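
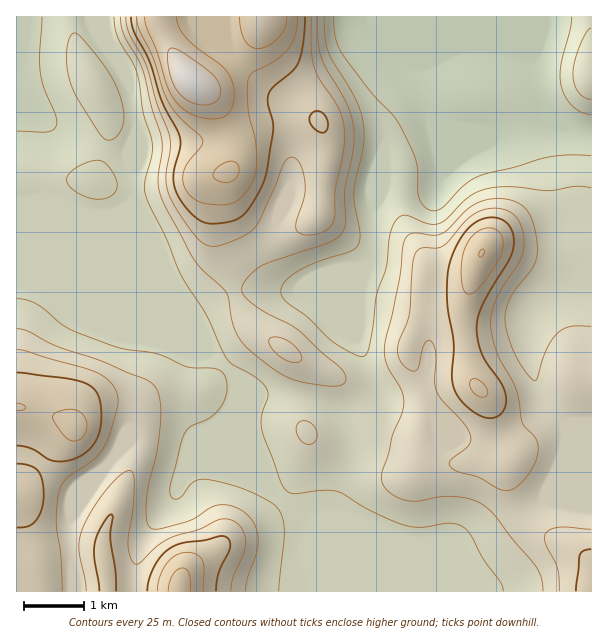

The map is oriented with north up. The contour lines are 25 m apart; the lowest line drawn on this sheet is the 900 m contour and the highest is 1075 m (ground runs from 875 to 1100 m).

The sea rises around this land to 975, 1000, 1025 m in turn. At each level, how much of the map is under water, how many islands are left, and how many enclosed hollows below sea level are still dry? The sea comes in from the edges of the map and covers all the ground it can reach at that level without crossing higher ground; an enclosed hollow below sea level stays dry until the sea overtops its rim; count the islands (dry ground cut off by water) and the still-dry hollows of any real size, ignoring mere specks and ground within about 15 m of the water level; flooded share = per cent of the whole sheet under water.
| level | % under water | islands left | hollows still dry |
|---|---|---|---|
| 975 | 74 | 1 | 0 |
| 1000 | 87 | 1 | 0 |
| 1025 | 94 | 1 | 0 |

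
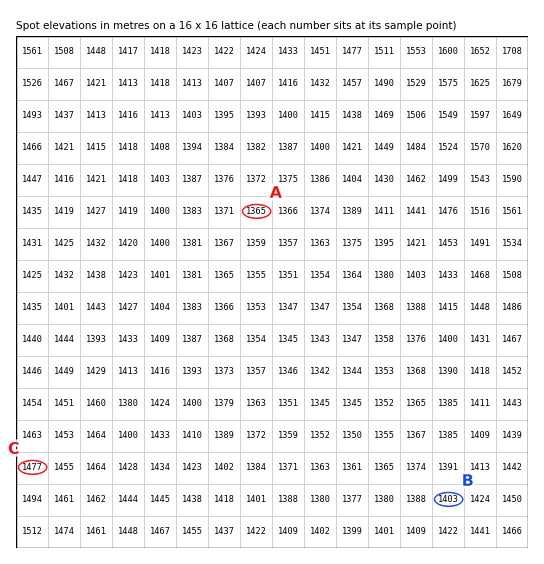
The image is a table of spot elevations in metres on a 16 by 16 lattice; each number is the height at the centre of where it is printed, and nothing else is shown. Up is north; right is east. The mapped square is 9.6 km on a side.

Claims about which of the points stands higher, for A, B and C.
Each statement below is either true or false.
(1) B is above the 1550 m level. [false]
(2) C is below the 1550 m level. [true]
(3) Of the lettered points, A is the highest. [false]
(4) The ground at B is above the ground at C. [false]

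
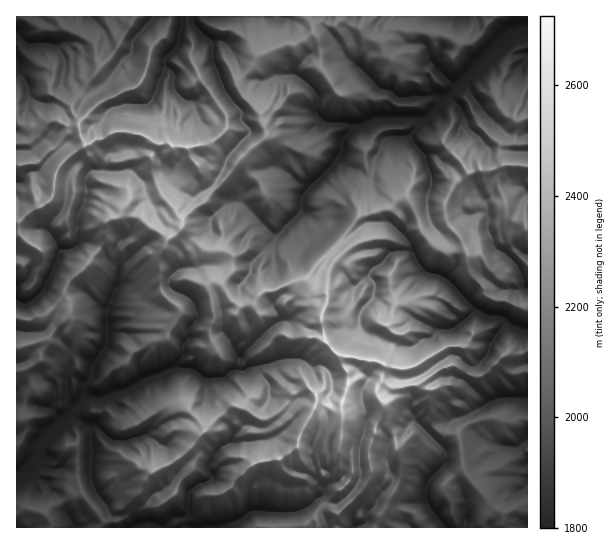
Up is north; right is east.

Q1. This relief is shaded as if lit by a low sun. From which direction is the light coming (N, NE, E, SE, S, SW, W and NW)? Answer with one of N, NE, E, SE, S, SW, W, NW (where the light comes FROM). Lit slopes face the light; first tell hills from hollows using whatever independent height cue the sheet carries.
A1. N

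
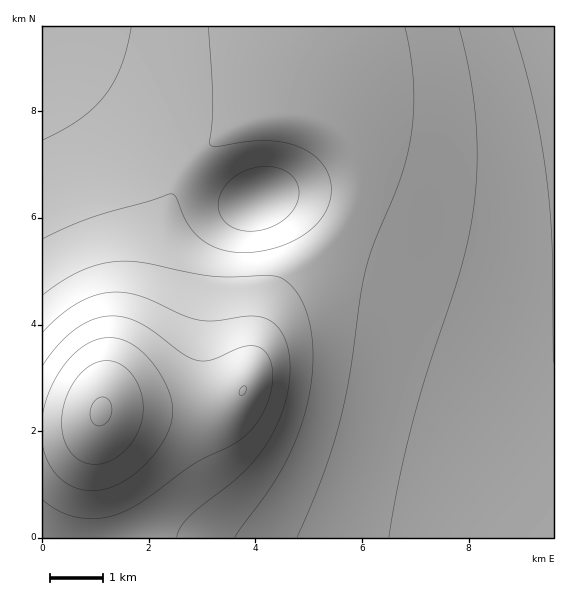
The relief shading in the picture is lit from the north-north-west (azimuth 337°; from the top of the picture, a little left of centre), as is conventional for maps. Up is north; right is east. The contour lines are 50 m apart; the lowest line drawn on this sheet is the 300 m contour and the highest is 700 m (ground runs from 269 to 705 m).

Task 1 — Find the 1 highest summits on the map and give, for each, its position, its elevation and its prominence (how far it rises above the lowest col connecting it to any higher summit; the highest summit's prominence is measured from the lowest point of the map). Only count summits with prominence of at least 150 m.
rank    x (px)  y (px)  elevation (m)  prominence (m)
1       101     411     705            436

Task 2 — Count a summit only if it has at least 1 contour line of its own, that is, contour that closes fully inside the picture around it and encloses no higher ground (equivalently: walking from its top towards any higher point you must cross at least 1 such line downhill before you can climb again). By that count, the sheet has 1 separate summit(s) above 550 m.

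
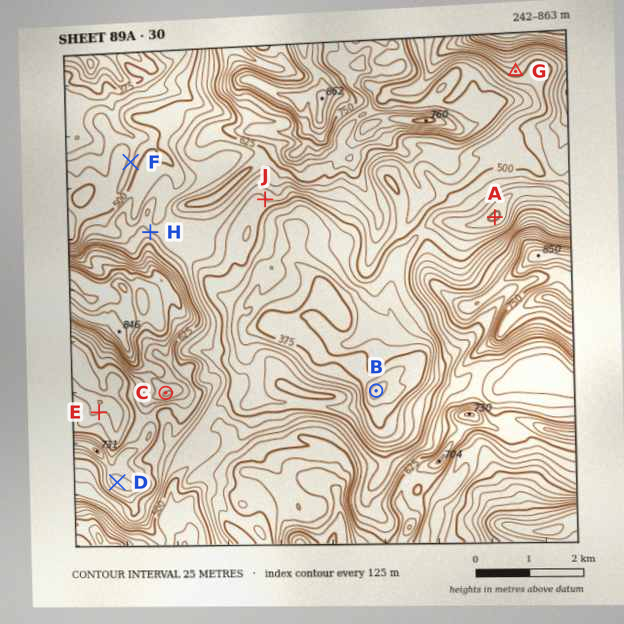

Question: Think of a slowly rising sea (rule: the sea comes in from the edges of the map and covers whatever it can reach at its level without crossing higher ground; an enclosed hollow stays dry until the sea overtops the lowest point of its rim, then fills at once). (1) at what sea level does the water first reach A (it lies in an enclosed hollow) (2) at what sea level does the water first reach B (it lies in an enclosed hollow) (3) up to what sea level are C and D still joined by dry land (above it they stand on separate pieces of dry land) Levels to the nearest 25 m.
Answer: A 425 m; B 475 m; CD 650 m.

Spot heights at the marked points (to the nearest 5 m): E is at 575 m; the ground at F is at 470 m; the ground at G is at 485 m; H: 575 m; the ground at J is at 525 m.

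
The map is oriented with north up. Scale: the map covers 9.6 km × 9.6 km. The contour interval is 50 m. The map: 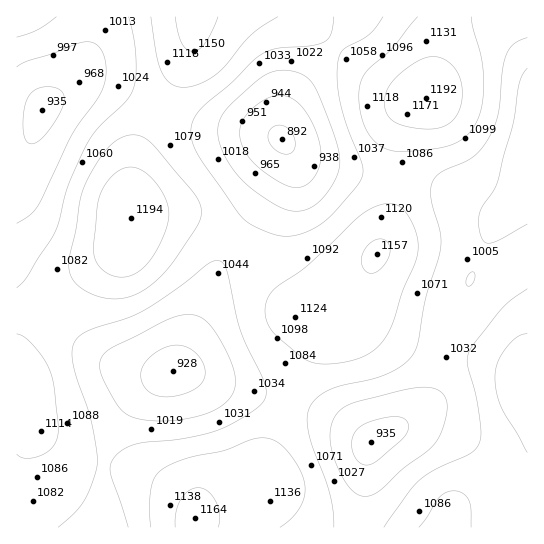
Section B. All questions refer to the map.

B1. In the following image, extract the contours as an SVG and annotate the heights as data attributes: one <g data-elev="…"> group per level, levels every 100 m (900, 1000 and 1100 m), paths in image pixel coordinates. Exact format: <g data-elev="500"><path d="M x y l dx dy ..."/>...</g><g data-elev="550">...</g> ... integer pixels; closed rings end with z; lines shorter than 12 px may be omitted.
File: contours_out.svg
<g data-elev="900"><path d="M285 154l-10-4-6-9 0-10 6-5 6-1 6 2 4 5 3 6 1 7-1 5-4 4z"/></g><g data-elev="1000"><path d="M361 496l-8-5-7-8-8-14-5-15-3-12 0-11 2-9 5-8 6-6 10-5 52-13 22-3 8 2 6 3 5 7 1 12-5 19-7 13-9 9-24 17-23 22-9 5z"/><path d="M153 421l-22-4-12-9-17-33-2-9 1-8 4-5 7-6 57-28 17-4 13 2 7 4 7 7 16 29 6 20 0 8-2 8-10 12-17 9-27 6z"/><path d="M469 286l-3-2 0-5 3-5 4-2 2 2 0 5-2 4z"/><path d="M527 224l-26 15-12 4-4-1-3-3-4-17 3-13 13-19 4-9 15-58 6-40 3-8 5-7"/><path d="M289 210l-11-4-13-8-25-20-16-23-4-12-2-10 3-15 11-15 30-26 9-5 10-2 10 1 10 3 7 4 5 7 20 46 5 16 2 12-1 10-3 9-7 12-8 10-15 10-8 1z"/><path d="M17 67l10-6 26-7 25-11 9-1 8 2 6 5 4 9 1 12-1 12-4 11-29 42-33 68-8 11-14 9"/></g><g data-elev="1100"><path d="M280 527l12-9 9-12 4-12-1-12-6-16-13-18-11-8-12-2-12 2-27 11-38 8-15 6-9 5-7 8-3 11-2 18 2 20"/><path d="M471 527l0-18-2-9-6-6-9-3-8 1-7 5-20 30"/><path d="M17 454l5 4 7 0 9-1 8-4 9-10 3-14-4-43-5-18-7-12-11-13-8-7-6-2"/><path d="M316 363l23 0 24-6 15-10 11-16 14-41 12-28 3-12-1-12-4-13-7-12-8-7-7-2-8 0-10 4-10 5-54 52-31 21-10 11-2 8-1 9 2 8 4 8 30 27z"/><path d="M527 334l-10 3-12 13-8 13-2 15 2 15 4 13 26 46"/><path d="M105 298l13 1 12-2 12-6 12-8 21-24 21-32 5-10-1-12-7-14-40-47-7-5-8-4-8 0-8 2-15 11-18 29-9 24-4 29-7 28 1 15 4 8 7 7 11 6z"/><path d="M151 17l5 37 5 17 9 12 7 3 6 1 16-3 16-9 11-10 25-30 27-18"/><path d="M418 17l-26 32-25 22-5 7-2 8 0 21 6 22 11 14 8 5 8 3 24 0 32-5 15-8 11-13 7-20 2-27-3-21-8-28-2-12"/></g>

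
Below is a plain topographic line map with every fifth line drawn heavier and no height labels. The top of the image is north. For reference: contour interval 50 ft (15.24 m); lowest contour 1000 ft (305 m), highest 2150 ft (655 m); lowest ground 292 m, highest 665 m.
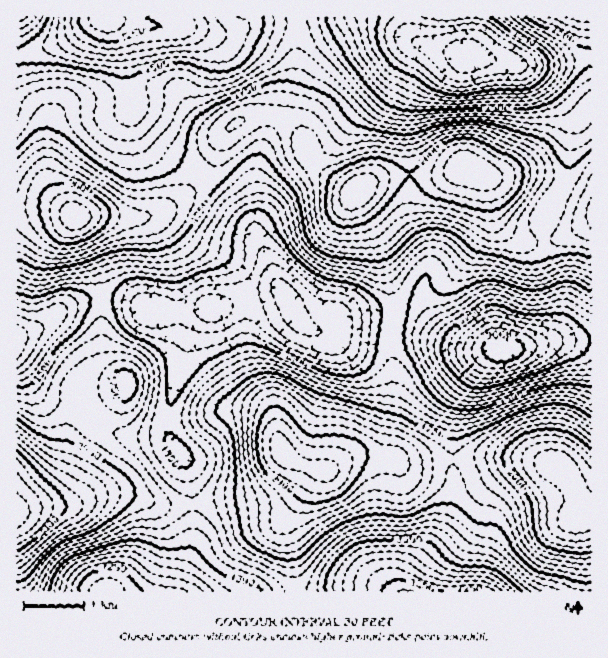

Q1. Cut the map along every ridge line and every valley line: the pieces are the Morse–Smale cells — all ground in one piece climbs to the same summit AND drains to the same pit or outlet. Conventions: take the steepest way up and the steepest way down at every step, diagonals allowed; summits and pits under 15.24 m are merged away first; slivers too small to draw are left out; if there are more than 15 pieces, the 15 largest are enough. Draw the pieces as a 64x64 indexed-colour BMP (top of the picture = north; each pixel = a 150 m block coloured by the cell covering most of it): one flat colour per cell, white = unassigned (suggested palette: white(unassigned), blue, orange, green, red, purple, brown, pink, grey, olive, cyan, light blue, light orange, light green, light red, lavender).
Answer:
<image width="64" height="64" href="data:image/bmp;base64,Qk12CAAAAAAAAHYAAAAoAAAAQAAAAEAAAAABAAQAAAAAAAAIAAATCwAAEwsAABAAAAAAAAAA////ALR3HwAOf/8ALKAsACgn1gC9Z5QAS1aMAMJ34wB/f38AIr28AM++FwDox64AeLv/AIrfmACWmP8A1bDFALu7u7u7u7u7u8zMzMzMzMmZmZmZmZZmZmZmZmZmZmZmu7u7u7u7u7u7zMzMzMzMyZmZmZmZmWZmZmZmZmZmZma7u7u7u7u7u7u8zMzMzMzJmZmZmZmZZmZmZmZmZmZmaru7u7u7u7u7u7zMzMzMzMmZmZmZmZmWZmZmZmZmZmZqu7u7u7u7u7u7vMzMzMzMyZmZmZmZmZlmZmZmZmZmZmq7u7u7u7u7u7u7zMzMzMyZmZmZmZmZmWZmZmZmZmZmaru7u7u7u7u7u7vMzMzMzJmZmZmZmZmZlmZmZmZmZmZqu7u7u7u7u7u7u8zMzMzMmZmZmZmZmZmZZmZmZmZmZmq7u7u7u7u7u7u7zMzMzMyZmZmZmZmZmZlmZmZmZmZmag7ru7u7u7u7u7vMzMzMzMmZmZmZmZmZmWZmZmZmZmZqAO7u7ru7u+7u7hERHMzMzJmZmZmZmZmZlmZmZmZmZmoADu7u7u7u7u7hEREREczMmZmZmZmZmZmWZmZmZmZmqgAA7u7u7u7u7uERERERzMzJmZmZmZmZmZZmZmZmZmaqAADu7u7u7u7u4REREREczMmZmZmZmZmZZmZmZmZmaqoAAA7u7u7u7u7hERERERHBERGZmZmd2ZlmZmZmZqqqqgAADu7u7u7u7hERERERERERERER3d3d3aqqqqqqqqqqAAAA7u7u7u7hEREREREREREREREd3d3dqqqqqqqqqqoAAADu7u4AAAERERERERERERERER3d3d2qqqqqqqqqqgAAAO7gAAAAARERERERERERERERHd3d3dqqqqqqqqqqAAAADgAAAAAAABERERABEREREREd3d3d2qqqqqqqqqoAAAAAAAAAAAAAAAAAABERERERERHd3d3aqqqqqqqqqgAAAAAAAAAAAAAAAAAAEREREREREd3d3dqqqqqqqqqqAAAAAAAAAAAAAAAAAAERERERERER3d3d3aqqqqqqqqoAAAAAAAAAAAAAAAAAARERERERERHd3d3dqqqqqqqqqgAAAAAAAAAAAAAAAAAREREREREREd3d3d3aqqqqqqqqAAAAAAAAAAAAAAAAABERERERERER3d3d3dqqqqqqqqoAAAAAAAAAAAAAAAAAERERERERERHd3d3d3dqqqqqqqgAAAAAAAAAAAAAAAAAREREREREREd3d3d2IiIiIqqqqAAAAAAAAAAAAAAAAABERERERERER3d3diIiIiIiIAAD/8AAAAAAAAAAAAAAAERERMzERERHd3QiIiIiIiIgAAP//AAAAAAAAAAAAAAARERMzMzEREd3QiIiIiIiIiIAA///wAAAAAAAAAAAAABEREzMzMzMzAACIiIiIiIiIgAD/////AAAAAAAAAAAAEREzMzMzMzMACIiIiIiIiIiAAP//////AAAAAAAAAAAAAzMzMzMzMwAIiIiIiIiIiAAA//////AAAAAAAAAAAAADMzMzMzMwAAiIiIiIiIiIAAD/////8AAAAAAAAAAAAAMzMzMzMzAAAIiIiIiIiIgAAP/////wAAAAAAAAAAAAMzMzMzMzMAAAiIiIiIiIgAAA/////wAAAAAAAAAAAAAzMzMzMzMAAACIiIiIiIiAAAD/////AAAAAAAAAAAAAzMzMzMzMwAACIiIiIiIiIAAAP////8AAAAAAAAAAAADMzMzMzMzAAAIiIiIiIVVUAAA////8AAAAAAAAAAAADMzMzMzMzAAAIiIiIiIVVVQAAD////wAAAAAAAAAAADMzMzMzMzMAAAiIiIiIVVVVAAACL/IiIiIiIiAAAAADMzMzMzMzMAAACIiIiIhVVVUAAAIiIiIiIiIiIiAAAAMzMzMzMzMwAAAIiIiIiFVVVVAAAiIiIiIiIiIiIgAAMzMzMzMzM3AAAAiIiIiIVVVVUAACIiIiIiIiIiIiIAMzMzMzMzM3dwAACIiIiIVVVVVVAAIiIiIiIiIiIiIkMzMzMzMzN3d3d3d1VViIVVVVVVUAAiIiIiIiIiIiIkRDMzMzMzN3d3d3d3VVVVVVVVVVVQACIiIiIiIiIiJEREMzMzMzM3d3d3d3dVVVVVVVVVVVAAIiIiIiIiIiJEREQzMzMzM3d3d3d3dVVVVVVVVVVVVQAiIiIiIiIiJEREREMzMzMzd3d3d3d1VVVVVVVVVVVVACIiIiIiIiJERERERDMzMzd3d3d3d3VVVVVVVVVVVVUAIiIiIiIiJEREREREQzMzd3d3d3d3dVVVVVVVVVVVVQAiIiIiIiIkRERERERERER3d3d3d3d1VVVVVVVVVVVQACIiIiIiIiRERERERERERHd3d3d3d3dVVVVVVVVVVQAAIiIiIiIiJERERERERERER3d3d3d3d1VVVVVVVVVVAAAiIiIiIiJERERERERERERHd3d3d3d3dVVVVVVVVVAAACIiIiIiIkREREREREREREd3d3d3d3d1VVVVVVVVAAAAIiIiIiIiRERERERERERER3d3d3d3d3dVVVVVVQAAAAAiIiIiIiJERERERERERERHd3d3d3d3d3dVAAAAAAAAAAACIiIiIkREREREREREREd3d3d3d3d3AAAAAAAAAAAAAAAAIiIiRERERERERERER3d3d3d3dwAAAAAAAAAAAAAAAAACIiRERERERERERERHd3d3d3d3AAAAAAAAAAAAAAAAAAACREREREREREREREd3d3d3d3AAAAAAAAAAAAAA"/>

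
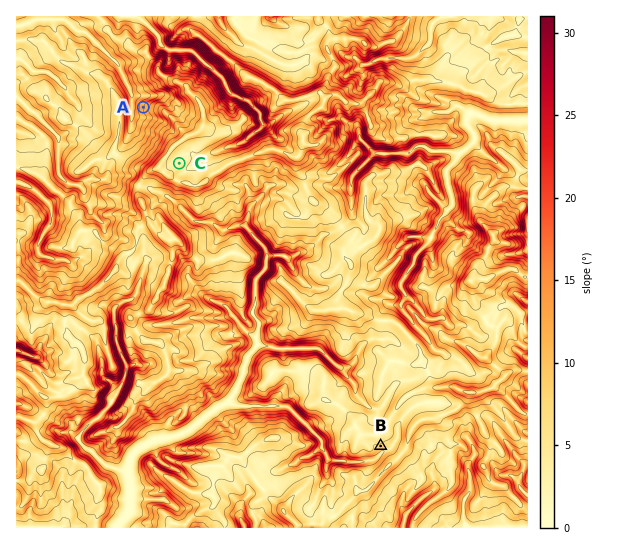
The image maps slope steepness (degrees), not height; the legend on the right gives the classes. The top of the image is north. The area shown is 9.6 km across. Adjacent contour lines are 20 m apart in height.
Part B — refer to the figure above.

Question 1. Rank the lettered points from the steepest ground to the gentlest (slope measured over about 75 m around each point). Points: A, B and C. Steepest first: A B C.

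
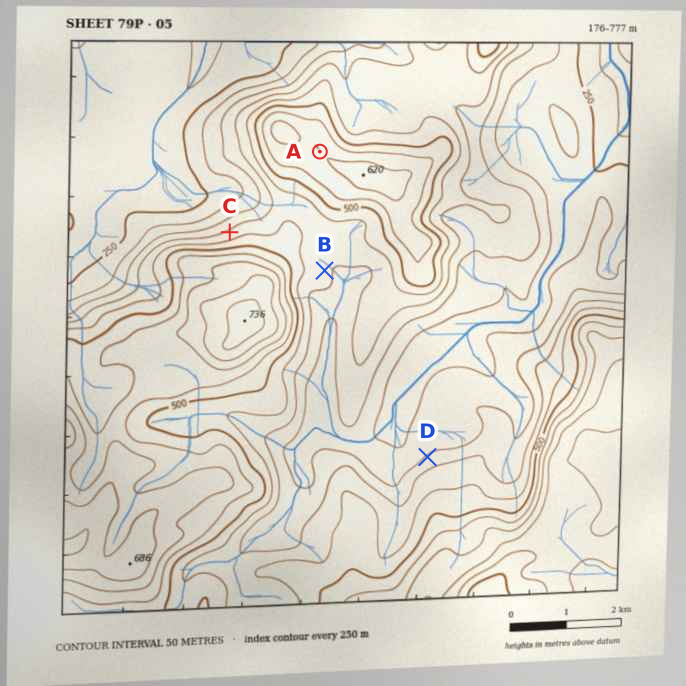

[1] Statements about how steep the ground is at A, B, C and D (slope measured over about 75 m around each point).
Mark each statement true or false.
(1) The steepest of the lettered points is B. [false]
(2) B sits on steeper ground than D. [false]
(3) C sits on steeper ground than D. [true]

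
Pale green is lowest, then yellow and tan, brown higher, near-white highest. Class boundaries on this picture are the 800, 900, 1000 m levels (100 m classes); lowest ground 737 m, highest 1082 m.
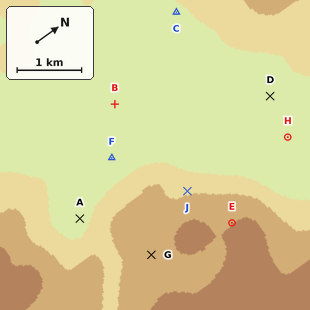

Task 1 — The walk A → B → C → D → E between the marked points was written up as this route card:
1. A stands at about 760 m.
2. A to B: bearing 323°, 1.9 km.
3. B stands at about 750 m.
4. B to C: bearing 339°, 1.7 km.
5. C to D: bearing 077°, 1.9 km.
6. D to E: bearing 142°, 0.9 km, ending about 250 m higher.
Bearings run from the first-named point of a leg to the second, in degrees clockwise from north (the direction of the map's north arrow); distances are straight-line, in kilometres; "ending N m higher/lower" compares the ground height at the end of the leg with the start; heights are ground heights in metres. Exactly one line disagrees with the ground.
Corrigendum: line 6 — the distance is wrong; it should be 2.1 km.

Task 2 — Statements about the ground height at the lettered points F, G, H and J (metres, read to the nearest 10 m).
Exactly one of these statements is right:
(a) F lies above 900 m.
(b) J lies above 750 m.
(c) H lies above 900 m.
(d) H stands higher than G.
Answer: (b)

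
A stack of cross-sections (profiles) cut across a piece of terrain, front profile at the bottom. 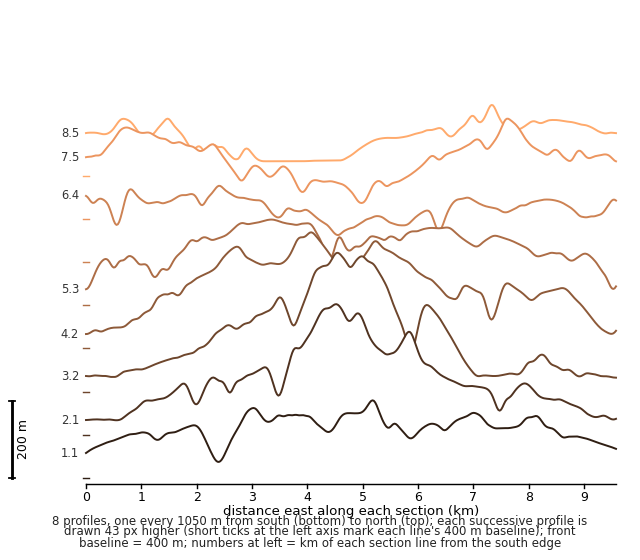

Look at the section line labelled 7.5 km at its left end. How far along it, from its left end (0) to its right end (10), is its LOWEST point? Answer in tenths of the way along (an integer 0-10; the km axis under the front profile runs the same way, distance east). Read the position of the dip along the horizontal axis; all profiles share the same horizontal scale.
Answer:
5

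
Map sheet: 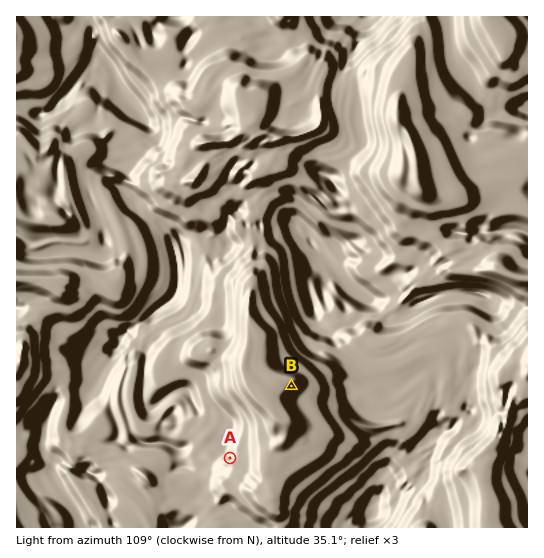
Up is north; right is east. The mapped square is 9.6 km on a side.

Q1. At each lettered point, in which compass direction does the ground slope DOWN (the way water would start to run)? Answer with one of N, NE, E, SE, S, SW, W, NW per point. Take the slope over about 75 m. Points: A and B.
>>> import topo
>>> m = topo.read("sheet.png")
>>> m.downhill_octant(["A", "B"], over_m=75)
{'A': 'SE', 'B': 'NW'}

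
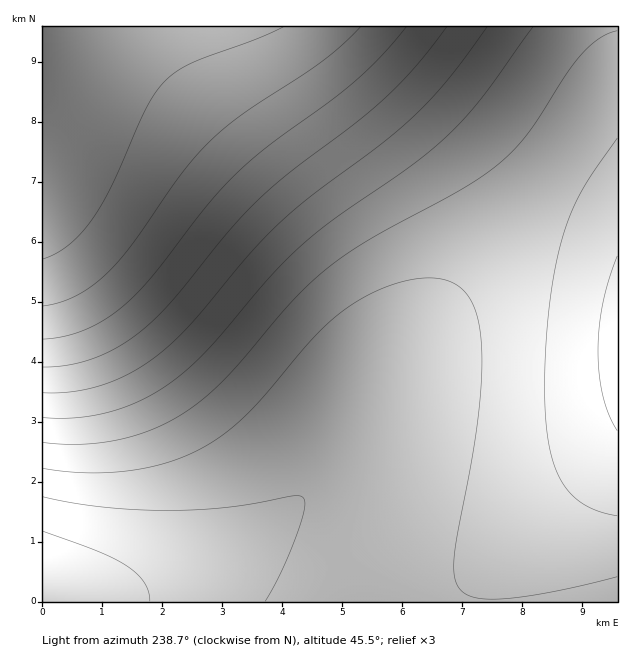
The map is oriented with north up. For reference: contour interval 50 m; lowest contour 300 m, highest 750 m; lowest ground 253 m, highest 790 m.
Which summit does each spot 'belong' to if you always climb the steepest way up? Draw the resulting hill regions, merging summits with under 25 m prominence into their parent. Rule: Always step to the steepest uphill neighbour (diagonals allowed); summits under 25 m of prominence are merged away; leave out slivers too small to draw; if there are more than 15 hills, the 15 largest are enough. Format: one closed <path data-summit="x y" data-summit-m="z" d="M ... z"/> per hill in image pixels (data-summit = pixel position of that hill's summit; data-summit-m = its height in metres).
<path data-summit="43 151" data-summit-m="790" d="M617 26l-575 1 1 575 57 0 21-3 31-7 26-10 37-18 32-19 31-24 32-31 24-30 60-91 70-86 79-105 60-90 5-5 10-2z"/><path data-summit="617 343" data-summit-m="519" d="M617 82l-6 0-8 6-60 90-79 105-70 86-60 91-24 30-47 43-48 31-27 14-36 14-51 10 517-1z"/>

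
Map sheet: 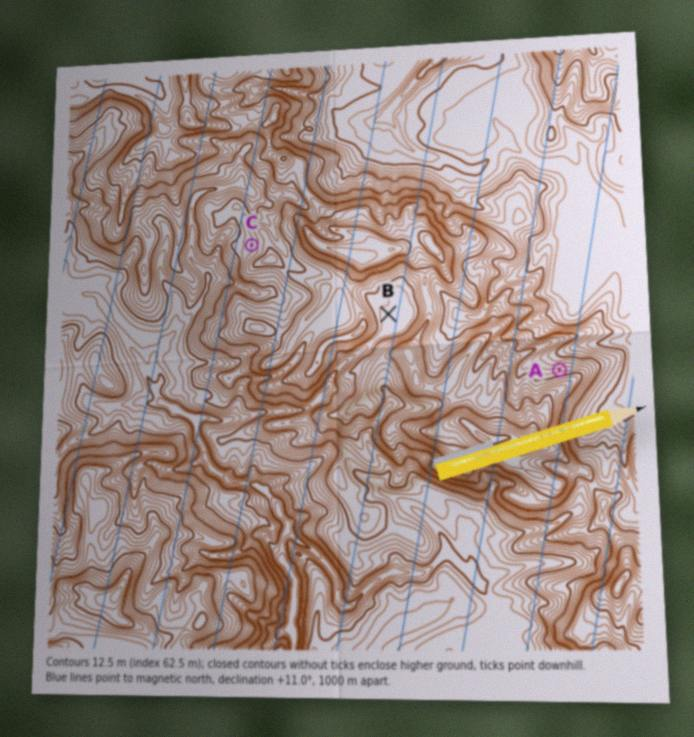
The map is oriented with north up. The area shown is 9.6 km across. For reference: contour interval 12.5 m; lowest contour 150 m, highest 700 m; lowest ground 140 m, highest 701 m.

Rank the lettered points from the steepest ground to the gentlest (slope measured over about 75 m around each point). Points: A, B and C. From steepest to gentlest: A C B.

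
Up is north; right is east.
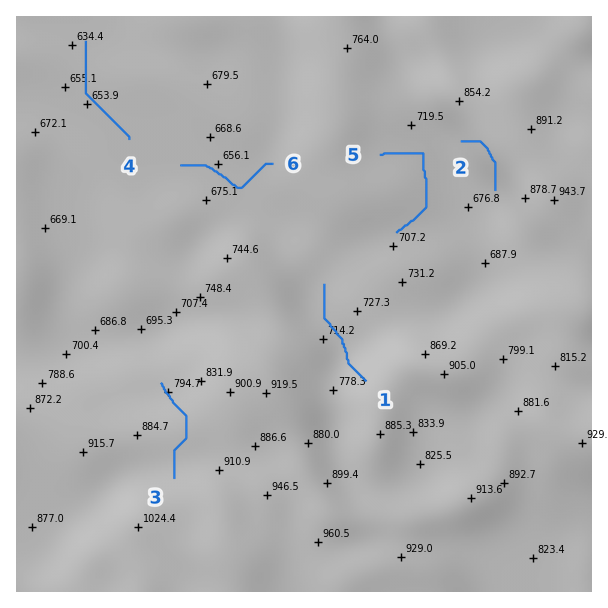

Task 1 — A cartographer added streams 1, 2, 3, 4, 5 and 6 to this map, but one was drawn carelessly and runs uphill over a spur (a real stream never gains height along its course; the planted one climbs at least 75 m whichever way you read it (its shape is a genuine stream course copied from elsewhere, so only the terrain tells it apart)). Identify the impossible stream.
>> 2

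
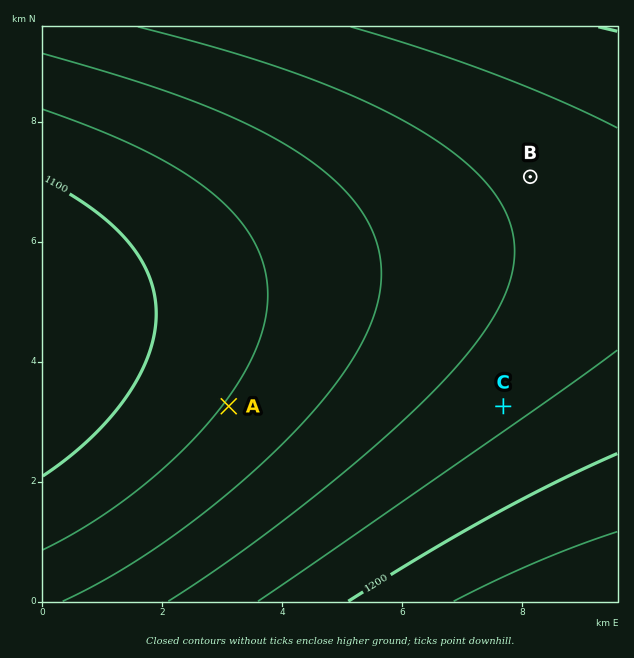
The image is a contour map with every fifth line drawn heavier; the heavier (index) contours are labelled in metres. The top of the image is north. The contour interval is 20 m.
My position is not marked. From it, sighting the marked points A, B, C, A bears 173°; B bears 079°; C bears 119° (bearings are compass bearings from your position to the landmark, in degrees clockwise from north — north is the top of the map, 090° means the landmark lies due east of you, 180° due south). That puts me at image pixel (207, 241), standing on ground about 1110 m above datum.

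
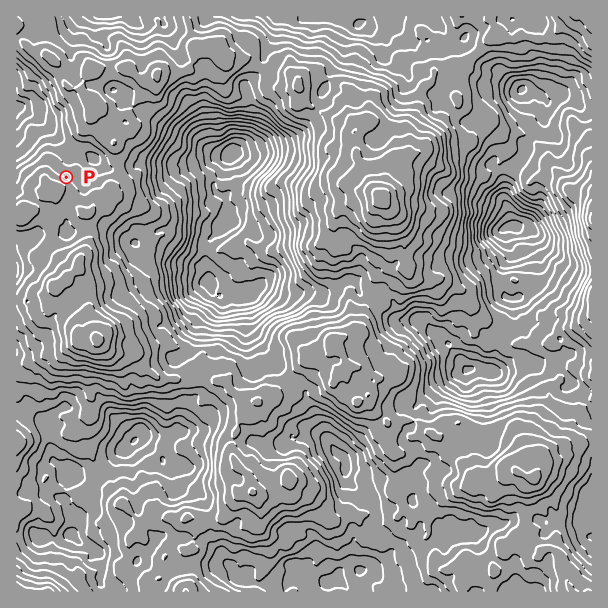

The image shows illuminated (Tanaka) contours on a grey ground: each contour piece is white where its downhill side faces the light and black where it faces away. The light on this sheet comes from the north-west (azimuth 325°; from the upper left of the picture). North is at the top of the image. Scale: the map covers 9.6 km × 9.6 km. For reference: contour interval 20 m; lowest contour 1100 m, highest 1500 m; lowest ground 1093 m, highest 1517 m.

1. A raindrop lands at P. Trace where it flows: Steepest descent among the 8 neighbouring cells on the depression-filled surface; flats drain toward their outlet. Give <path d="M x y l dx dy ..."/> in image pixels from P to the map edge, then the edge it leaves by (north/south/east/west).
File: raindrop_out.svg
<path d="M66 177l2-1 0-17 9-7 1 0 0-2-9-7-7-3-24-24-5 0-7-6-6-3-3 0"/>
exit: west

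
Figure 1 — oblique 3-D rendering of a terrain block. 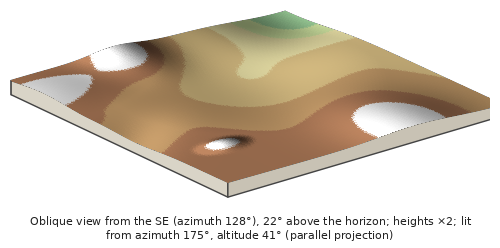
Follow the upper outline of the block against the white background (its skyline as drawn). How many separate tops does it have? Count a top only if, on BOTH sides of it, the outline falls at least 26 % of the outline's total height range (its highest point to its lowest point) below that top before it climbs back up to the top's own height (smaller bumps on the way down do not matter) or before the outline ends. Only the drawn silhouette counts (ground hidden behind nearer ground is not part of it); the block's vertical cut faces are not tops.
1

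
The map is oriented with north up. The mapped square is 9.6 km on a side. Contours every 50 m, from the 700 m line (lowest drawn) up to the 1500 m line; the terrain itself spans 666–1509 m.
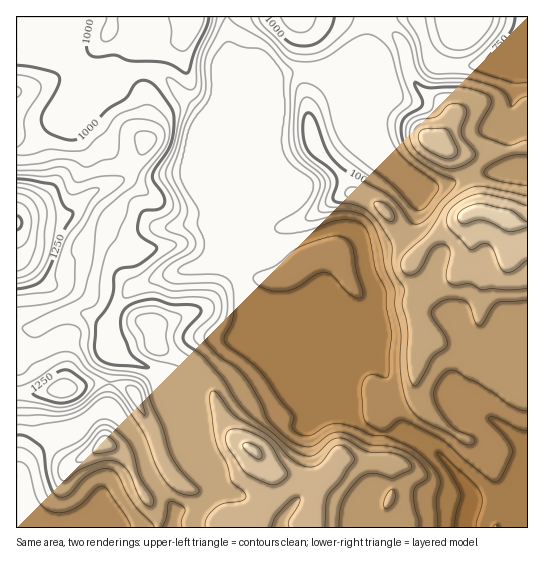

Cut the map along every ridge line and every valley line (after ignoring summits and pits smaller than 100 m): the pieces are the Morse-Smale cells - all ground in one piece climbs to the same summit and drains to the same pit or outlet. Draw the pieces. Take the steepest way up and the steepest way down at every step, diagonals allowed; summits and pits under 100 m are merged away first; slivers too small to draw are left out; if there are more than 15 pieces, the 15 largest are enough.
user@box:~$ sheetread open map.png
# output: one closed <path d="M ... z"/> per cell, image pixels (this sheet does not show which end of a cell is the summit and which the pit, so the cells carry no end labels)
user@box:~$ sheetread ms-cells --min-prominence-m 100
<path d="M74 16l-58 1 0 310 18 2 19-10 14-6 22 2 17 10 5-2 4 26 4 7 31 12 11 9 18 8 6 0 45-44 9 3 76 32 42 41 5 8 14 8-3 21 0 28-10 19-3 12 1 15 166 0 1-25-2-2-15 3-38 0-4-15-21-26-19-18-22-10-4-5-7-16-5-27-6-13-11-6-14 6 1-57 8-24-5-16 0-16-7-19-8-9-7-2-12 0-33 8-12 5-19 19-15 8 0-45-47-112-14-11-25-27-12-5-52 0-19 4-11-16z"/><path d="M319 72l-28 0-13 4-25 57-2 137 15-7 19-19 8-4 37-9 12 0 7 2 10 12 5 16 0 16 5 16-8 24-1 57 11-6 8 1 6 5 6 13 5 27 7 16 4 5 22 10 19 18 21 26 4 15 54-1 1-354-7-1-9 3 3 15 7 6-16-1-27 2-33 12-20 3-39-33-15-26-29-30-8-14z"/><path d="M231 341l-46 44-6 0-19-7 13 16 28 69 14 18 2 6-1 8 13 26 0 6 130 1 4-27 10-19 0-28 3-21-14-8-5-8-42-41z"/><path d="M226 16l-151 0-4 43 11 16 19-4 52 0 12 5 25 27 14 11 46 111 1-124-23-55z"/><path d="M107 408l-13 5-17 16-26 8-30 30-4 11 7 25 7 15 0 10 142-1 2-18-24-34-15-38-11-14-14-14z"/><path d="M381 19l-3 0-6 7-3 17-3 8-46 22 15 12 8 14 29 30 15 26 39 33 20-3 33-12 27-2 16 1-7-6-2-13-2-2-42 4-19-4-10-9 12-23 0-4-10-14-16-8-10-8-8-16-5-26-20-20z"/><path d="M85 313l-18 0-14 6-19 10-18 0 0 64 11 0 48-5 19-5 17 0 19 6 5 5 5 13 13 22 10 30 10 18 9 8 8 4 27 6 0-8-2-6-14-18-30-73-17-19-24-10-14-8-6-30-4 2z"/><path d="M379 16l-152 1 1 29 23 55 0 164 1-128 24-59 15-6 32 0 43-21 3-8 3-17 6-7 3-1z"/><path d="M415 16l-26 0-7 1-1 4 22 22 5 26 8 16 10 8 16 8 10 14 0 4-12 23 10 9 19 4 42-4-2-34 6-23 1-25 12-3-23-1-7-2-33 4-27-3-9-9z"/><path d="M111 383l-17 0-19 5-59 6 1 134 14-1 0-9-7-15-7-25 4-11 30-30 26-8 17-16 9-5 8 1 22 24 8 14 10 28 24 37 22-4 19-13-26-6-8-4-9-8-10-18-10-30-13-22-5-13-13-9z"/><path d="M527 16l-110 0-1 2 13 37 4 6 9 4 23 2 22-4 11 0 7 2 22 0z"/><path d="M527 67l-11 2-1 25-6 23 4 34 15-4z"/><path d="M217 496l-20 12-20 3-4 8 0 8 56 1 0-7z"/>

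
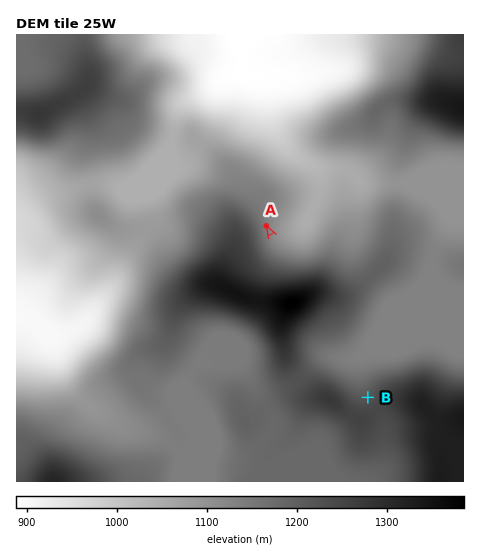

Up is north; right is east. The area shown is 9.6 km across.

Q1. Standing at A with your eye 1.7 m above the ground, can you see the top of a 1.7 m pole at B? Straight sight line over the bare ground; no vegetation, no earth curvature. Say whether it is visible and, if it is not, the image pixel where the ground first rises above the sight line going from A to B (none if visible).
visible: false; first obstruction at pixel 285 258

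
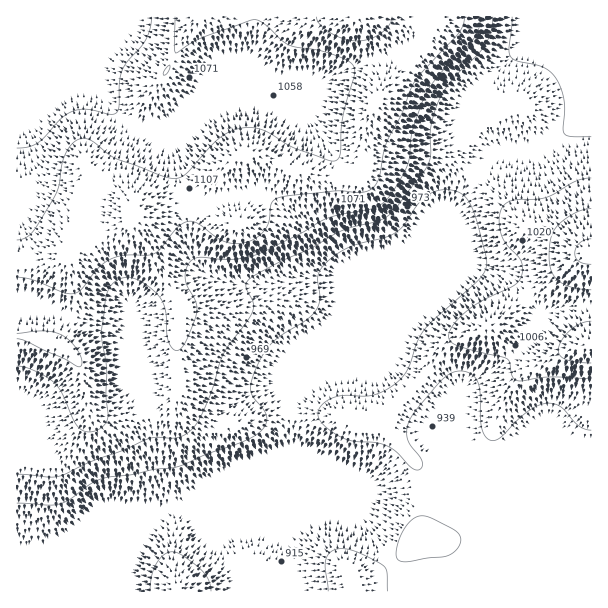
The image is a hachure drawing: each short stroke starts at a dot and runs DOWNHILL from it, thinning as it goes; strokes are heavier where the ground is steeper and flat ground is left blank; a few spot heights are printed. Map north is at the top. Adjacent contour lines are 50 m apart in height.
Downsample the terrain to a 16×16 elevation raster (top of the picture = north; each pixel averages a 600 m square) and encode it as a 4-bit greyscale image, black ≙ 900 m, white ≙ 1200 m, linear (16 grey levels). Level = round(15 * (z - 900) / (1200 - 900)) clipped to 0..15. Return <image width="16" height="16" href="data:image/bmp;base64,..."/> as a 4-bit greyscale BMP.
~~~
<image width="16" height="16" href="data:image/bmp;base64,Qk32AAAAAAAAAHYAAAAoAAAAEAAAABAAAAABAAQAAAAAAIAAAAATCwAAEwsAABAAAAAAAAAAAAAAABEREQAiIiIAMzMzAERERABVVVUAZmZmAHd3dwCIiIgAmZmZAKqqqgC7u7sAzMzMAN3d3QDu7u4A////AAABQhEjIiIiAAAQABEjIiIyAAAAABIiIlVDIQABIiIiZ3ZUMSMyIyJohnUyIjIkRJp2dTIiI0VnqXaGUyIjZleqh4ZUIiIlaLu6mIZCIiR6q7yruYdSJWeau6u7qoQ0RYmYirqblUMzd3iIiIu2RDJ3eZiImrlTMnd3qprNy5Qi"/>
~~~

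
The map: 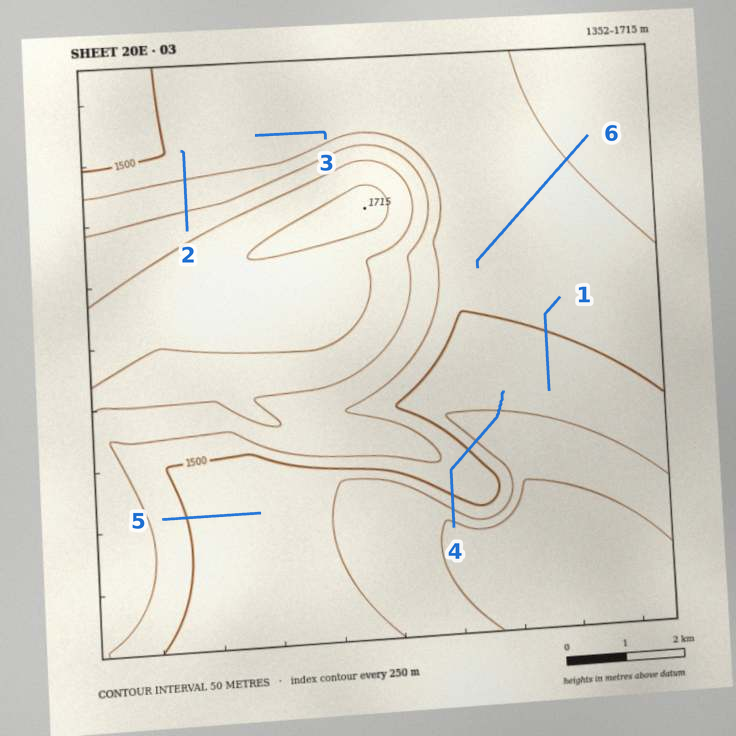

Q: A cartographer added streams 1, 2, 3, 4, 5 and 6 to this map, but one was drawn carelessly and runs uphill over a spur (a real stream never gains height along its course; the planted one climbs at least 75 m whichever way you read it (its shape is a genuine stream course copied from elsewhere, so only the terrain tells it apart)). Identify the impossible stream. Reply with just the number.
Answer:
4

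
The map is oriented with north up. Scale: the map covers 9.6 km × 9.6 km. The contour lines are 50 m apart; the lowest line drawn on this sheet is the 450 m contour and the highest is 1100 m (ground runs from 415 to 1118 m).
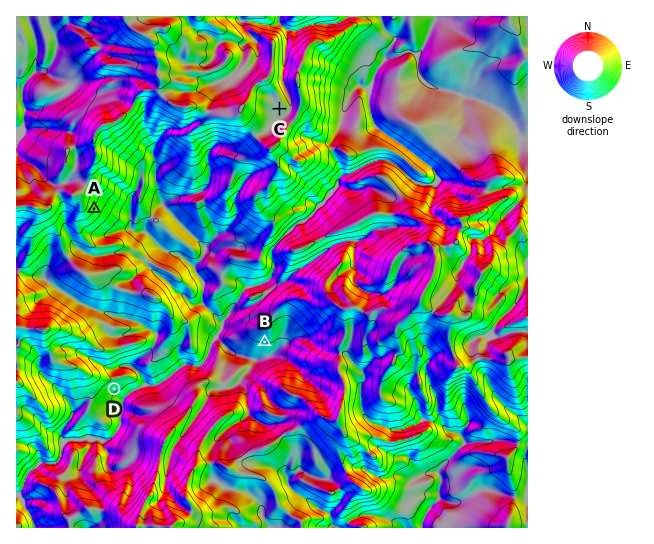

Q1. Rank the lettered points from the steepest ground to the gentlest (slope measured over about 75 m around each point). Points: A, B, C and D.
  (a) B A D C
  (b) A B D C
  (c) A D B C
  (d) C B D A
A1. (c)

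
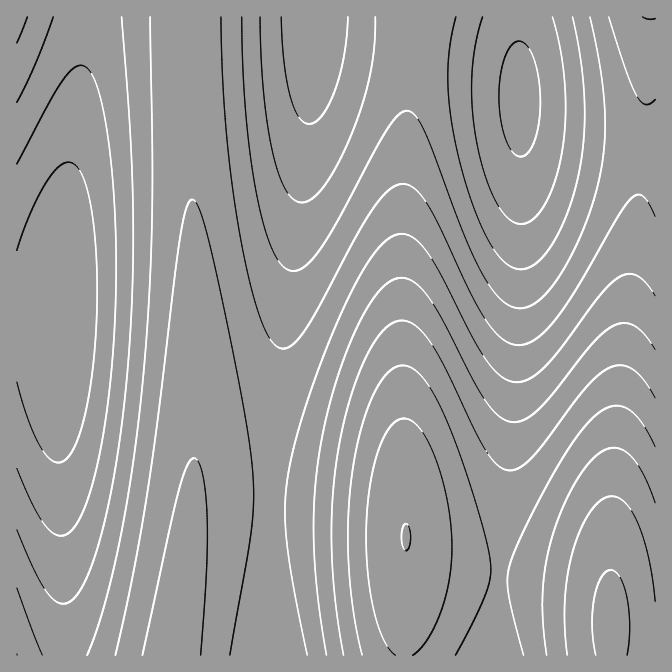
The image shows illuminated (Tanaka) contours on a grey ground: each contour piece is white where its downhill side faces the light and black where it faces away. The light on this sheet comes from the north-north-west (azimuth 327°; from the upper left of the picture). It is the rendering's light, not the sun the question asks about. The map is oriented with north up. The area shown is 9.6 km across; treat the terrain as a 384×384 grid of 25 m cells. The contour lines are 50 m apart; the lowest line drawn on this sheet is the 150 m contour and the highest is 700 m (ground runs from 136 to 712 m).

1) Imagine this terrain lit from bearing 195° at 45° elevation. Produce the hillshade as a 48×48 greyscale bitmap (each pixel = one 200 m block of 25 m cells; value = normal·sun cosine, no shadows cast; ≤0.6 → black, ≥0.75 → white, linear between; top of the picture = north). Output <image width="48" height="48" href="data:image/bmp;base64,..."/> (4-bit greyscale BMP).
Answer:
<image width="48" height="48" href="data:image/bmp;base64,Qk32BAAAAAAAAHYAAAAoAAAAMAAAADAAAAABAAQAAAAAAIAEAAATCwAAEwsAABAAAAAAAAAAAAAAABEREQAiIiIAMzMzAERERABVVVUAZmZmAHd3dwCIiIgAmZmZAKqqqgC7u7sAzMzMAN3d3QDu7u4A////AEVomaqruqmZq83u////7tzM3e7u7ty6mEVomaq7uqqZq83u////7dzMzd7u7dy6mEVniaqruqqZq83u///+7cy7zN3d3cy6iEVniaqruqqZq83u7//+7cu7vM3d3Muph0Vniaqru6qZq83e7u7u3Luqu8zMzLupd0Vniaqru6qZq7ze7u7u3Lqqq7zMy7qYdkVniaq7u6qZqrzd7u7tzLqZqru7u6qYdkVniaq7u6qZqrzd3d3dy6mZmaq7qqmHZkVniaq7u6qZqrzN3d3cy6mIiZqqqpmHZUVomaq7u6qZmrzN3d3MupiHiJmamZiHVUVomaq7u6qZmrvMzMzLuph3eImZmYh2VVV4mqq7u6qZmqvMzMzLqYdmZ4iIiId2VFV4mqu7u6qZmau8zMu7qYdmZniIiIdmVFZ4mqu7u7qZmau7y7u6mHZVVmd4h3dlRFZ4mqu7u7qZmaq7u7uqmHZVVWd3d3ZlRGZ5mru7u7qZmZqru7qpl2VERVZ3d3ZlRGeJqru7u7qZmZqquqqph2VERFZmZmZVRGeJqru7u7qZiJmqqqqZh1QzNFVmZmZVRHeJq7u7u7qZiJmqqqmYdlQzNEVmZmZVRHeJq7u8u7qYiImaqpmYdlMyM0VWZmZVRHiau7zMy7qYiImZmZmIdkMiI0RVZmZVRIiau8zMy7qYiIiZmZiHZUMiIzRVZmZVRIiavMzMy7qYh4iZmYiHZUMiIjRVZmZVRImrvMzMy7qYd3iJmYh3ZUIhIjRVZmZlVJmrzMzMy7qYd3iIiIh3ZTIhIjRVZmZlVZqrzMzMy7qYd3eIiIh3ZTIhEjRVZmZmVZq7zNzMy7qYd3eIiIh2ZTIhIjRWZmZmVaq8zd3czLqYd3d4iId2ZTIhIjRWZ3d2Zqq8zd3czLqXdmd4iId2ZTIhIjRWd3d3Zqu83d3czLqXdmd4iId2ZUMiI0Vmd3d3d7vM3d3dzLqHdmd3iId3ZUMiI0VneIiId7vM3d3dzLqHZmZ3iId3ZUMiI0VniIiIiLvM3d3dzLqHZmZ3iIh3ZUMyNFZ4iJmZiLzN3d3dzLqHZmZ3iIh3ZUQzNFZ4mZmZmczN3u3dzLqHZmZ3iIiHdlQzNFeImaqqmczN3u3dzLqHZmZ3iIiIdlRERWeJmqqqqszN3u7dzLqHZmZ4iIiId2VERWiZqru7qszN3u7dzLqHZmZ4iJmIh2VVVniau7u7u8zN3u7dzLqHZmZ4iZmZh3ZVVnmru8zMu8zN3u7dzLqHZmZ4mZmZiHZmZ4mrzMzMzMzN3e7dzLqHZmZ4mZqZmIdmZ4q8zN3dzMzN3e3dzLqHZmZ4maqqmYd3eJq83d3d3czM3d3dzLqHZmd4mqqqqZh3iKvN3e7u3czM3d3dzLqHZmeJmqu7qpiIiavN7u7u7cvM3d3dzLqHZmeJqru7uqmYmrze7v/+7ru8zd3dzLqXZmeJq7u7u6qZmrze////7ru8zd3dzLqXdmeJq7zMy7qqq83v/////ru7zN3dzLqXdmeJq8zMzLuqq83v/////w=="/>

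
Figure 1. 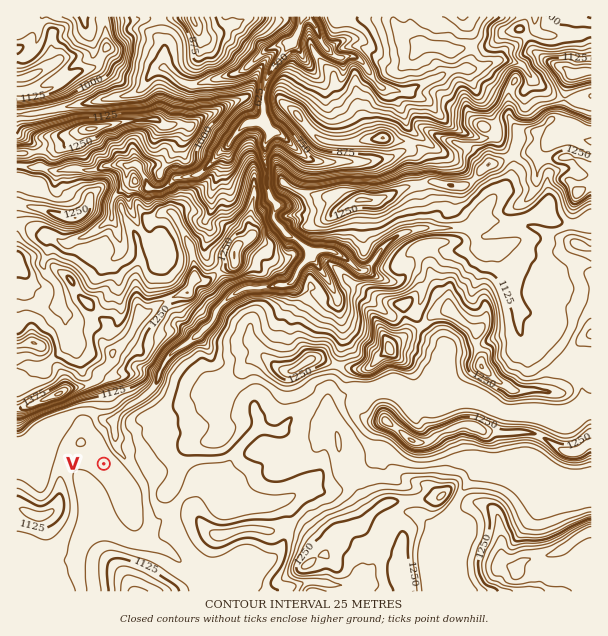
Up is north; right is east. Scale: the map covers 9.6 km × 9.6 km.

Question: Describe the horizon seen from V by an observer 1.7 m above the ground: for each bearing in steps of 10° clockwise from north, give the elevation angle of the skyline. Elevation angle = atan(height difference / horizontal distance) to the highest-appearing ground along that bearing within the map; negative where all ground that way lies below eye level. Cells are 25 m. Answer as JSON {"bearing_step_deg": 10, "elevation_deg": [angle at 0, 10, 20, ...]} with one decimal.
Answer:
{"bearing_step_deg": 10, "elevation_deg": [8.4, 7.3, 4.6, 2.8, 1.2, 2.1, 2.9, 3.1, 2.6, 1.1, 2.0, 2.6, 2.0, 0.5, -0.1, 1.0, 2.7, 2.7, 0.7, -0.6, -0.1, -0.0, 1.8, 2.8, 2.3, 1.2, 0.2, -0.2, -0.1, 0.7, 7.9, 11.9, 13.5, 14.6, 11.3, 9.5]}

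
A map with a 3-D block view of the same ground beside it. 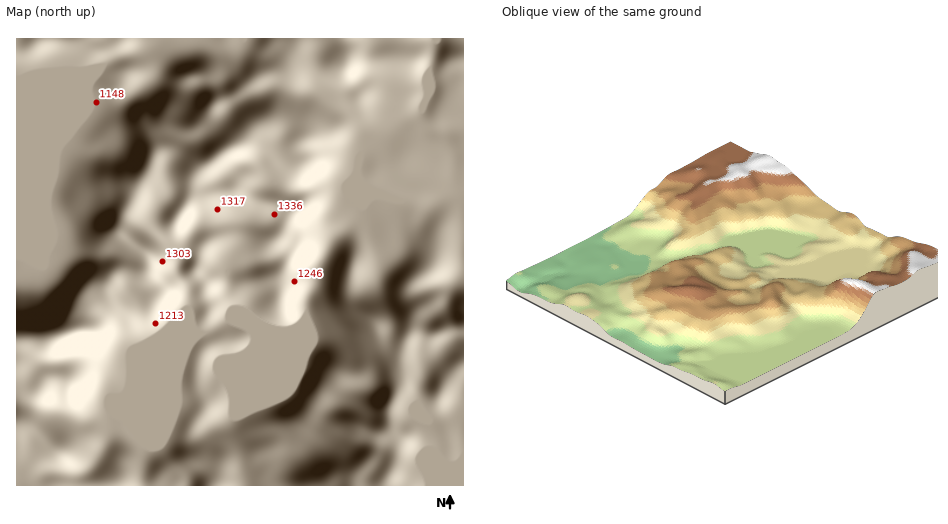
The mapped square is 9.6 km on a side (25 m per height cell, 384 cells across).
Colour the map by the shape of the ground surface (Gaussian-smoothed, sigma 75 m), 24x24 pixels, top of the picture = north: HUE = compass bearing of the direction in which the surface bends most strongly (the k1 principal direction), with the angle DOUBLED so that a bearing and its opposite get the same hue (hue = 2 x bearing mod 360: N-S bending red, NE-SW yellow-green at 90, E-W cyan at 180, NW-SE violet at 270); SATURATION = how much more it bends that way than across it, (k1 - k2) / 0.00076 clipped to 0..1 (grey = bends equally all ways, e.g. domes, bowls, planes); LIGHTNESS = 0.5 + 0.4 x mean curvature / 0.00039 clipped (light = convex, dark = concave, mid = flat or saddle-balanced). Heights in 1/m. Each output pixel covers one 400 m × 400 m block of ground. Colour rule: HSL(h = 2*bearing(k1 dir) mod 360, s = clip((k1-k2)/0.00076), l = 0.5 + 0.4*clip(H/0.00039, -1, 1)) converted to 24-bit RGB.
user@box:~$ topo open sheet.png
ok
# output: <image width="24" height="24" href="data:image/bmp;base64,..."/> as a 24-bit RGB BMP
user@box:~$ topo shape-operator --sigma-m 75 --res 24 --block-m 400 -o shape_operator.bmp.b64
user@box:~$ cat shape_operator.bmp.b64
<image width="24" height="24" href="data:image/bmp;base64,Qk32BgAAAAAAADYAAAAoAAAAGAAAABgAAAABABgAAAAAAMAGAAATCwAAEwsAAAAAAAAAAAAAg5dqhJdBt8ghFbV0ZXnd48DQFBzJlHLKtDSpHJaOz+q4l0m4TT6JeqiULny/apDWxHPWnqHMmX7D0omLwpl7YzyOfHiBgIB/hmthvWCR1vXiTc/YFFJW0smJgCN/PlstoyTGwOvggp6yv0HDal+sn5t6S21cPD8kTq0yYLNqzFR/r3VB7nItOUVmgXR8dZFvZquVp//ek9LPvFm0MkeTekokfS1FZXxtLYNat+EdX3c+d1eOg2WSplt3ky5uXcKYTtefXxYjpHwU13FJsOWfOz/Kam6ScZmkxe7TfKAqZDsThZUbViNVfVBngH1+f3+AQ3aC2Ixxaqw2L1o6O4JAO0HBn5nr06fgVSlfQ3bfbaXl7V1lptVYfT1oip5XXYp72V4EoyIDq4saF/8LERk9eH94f4B/f4B/XmV+qLJTztStRzmNcoFvNHguDUkV6wQ7wlxLK6dCLZCF52SK8mBROmum3pmgQH2QjmVQ2r3m1uL155fjChtIW5GCfH6Af4B/V1qEqN2ClUdEhlmDf4B/f4B/WH58C2OC6ZSetq9zMzd1RlQc/P7BCYu+1mSIyEesbLZ3mr0JfJsByiIDJFaJPm6LeXmAf4B/bHiC2NBdeDZed4BofoB9f4B/f3+AC0hZm9ec0mS9pBuAVcyb6fvGPB5gMo5b1JTDrGbt/5T6/32aP8kYGdVxHzRFWn1DcIFvfn+AWJ9w0GXGcKXNTpCkf3+Af4B/SoGBNFURcxYUqaNjeOqH5ZFzizakSsOAJKJUk43/2cz/+8z/4sz/1yb/XR54WLNSKJEhUoJqj1p4XsQsjpJKj1JvfzEaYaEKNUd/SzCPZoCpl8ufvf3cTiffre/vgZfqkQD1UGAeESYR/31b/xccqAlehMbflifW4ZqKEXRIVjRt2uB8VyZTVxguznyX1fvQAC9gLj3UbNaUzP/iLRztzh6e3aqAMndHJIOdcXIgFzQRFVAP/4Ca4rTWoSR6axokwfB7Wz3uWxmOpN9uSR/EWVXPitSl9ffUAStRDxVP6fu+XP8SGQop3JhRxZMOfIwcE0MahoRqYXNcElxFNdIo7kBb9gCr1YG80//LDAAzyvbXPou7OzV8PqSotM5z/8qODzA+ADRS9/jF6eJvCgwpMpE+642g0oqQJkxwgH57eX6AVXN6Rh4UayUAmoUHzP/bpqf9MwFb3949qztkTWxxfkVjybMp9O5VY9zGADZAUvlJ/y5aYzB3PXZbka1I2rmVQy6Qf3+Afn6AZEh2OR13uaj4zf7pIv4tNgAd9cMqE3NKzUVJb0ikQ22mj9Gj4sCQquFyDSRrIZUonCsvhW6JZ3uJVah+yKR+djyMgH+AenOBZzeNO9DQGcF1/6pvoEQlFyhl+sHGex5WcH4lWFgpTokvLclB7fG94+ylCzVgW1aIeWd5e4l5c4Z6aIxal5xWm1eUf4B/bHCDSWegdmyVUXZlwa1V64yEMlBrcydG7YOejY7bnrPnff/+WrPixeM7/6pdFxGPTz9zgHl8g39vhoNuhpN4aYZsfWlpf4B/en6ASG9/WYijc5/RiZvX/YbJnWfFJiCl58m4PLtCTtRsqmmrWiVAy6xk6O6SExYyPmZ0e26Hf5OOfJCJhYN2hHh3cm6Cf4B/f3+AXIOJTI5hRHgxNlEvviVO9KadFo7JpNjp+9D34mZRUiYdU9Kri87D46OXaCa/M2CLYn2IfZCHjnuJgX2JgYqNb2eJf4B/f4CAcoF+X3KEcHaWNi9kNro80OisY4a3RX86PbxI95rk0Y/qatGjTF6a0oybpVS9RViXWICKdX9veIZ5gZSPjmeKhl9zf4B/f4B/f4B/YYJ7Wn2AKD+wxPnwtZ3Ub47Ex2nXp8QtMIhy5Njszq3hQUCsq5uMmlq1vjGpiEdKZI5yaY5pV4KMn1R3c5N+f4B/f4B/f4B/e3yAV113GNA1CaEeoYFGwkBUUitl9OPXLcvoQ5sepS4dqVJAgl5AcRkohThFn8GJVoCQkIJ1SX2IdVymlX96f4B7f4B/f4B/e3yAXYKbxKOAKog4EjcduhQSK+FDY/9Ihi997xxriG4vp3EvZyknejQ0ltIqNMxJfE2AjYdhRJtfVUSFpJx2iYhMY4NJd35ih3RZQI9CY8tsq2HCLDaIEfWbgOWE1UFKWS5OnndO1yiFwlpqaVawY2rZ5+3eNlzOZE2tgoKxdcbGFEfJxZKxrGrWkaTaTmnNiKzDfJm6vpdbNoJpXnlsaIVCZXUkf1Aqi5VULzNTtllmtrSUh7C2Q46b0t5zizqeTk2KkbVrqsBmDxk/zaxK"/>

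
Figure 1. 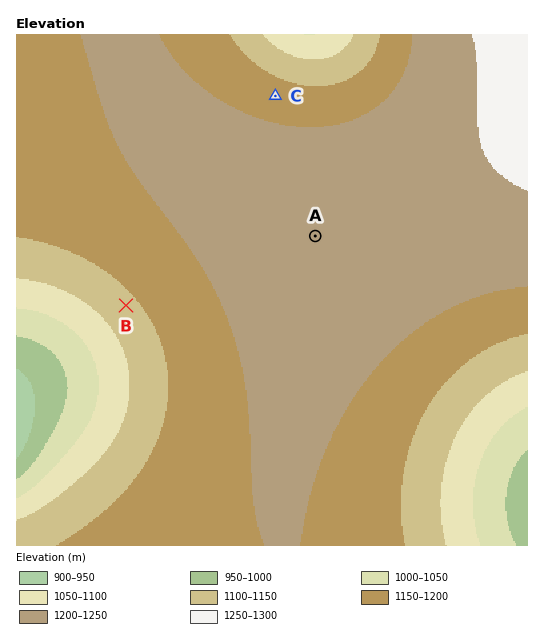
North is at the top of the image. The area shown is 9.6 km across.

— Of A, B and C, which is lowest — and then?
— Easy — B C A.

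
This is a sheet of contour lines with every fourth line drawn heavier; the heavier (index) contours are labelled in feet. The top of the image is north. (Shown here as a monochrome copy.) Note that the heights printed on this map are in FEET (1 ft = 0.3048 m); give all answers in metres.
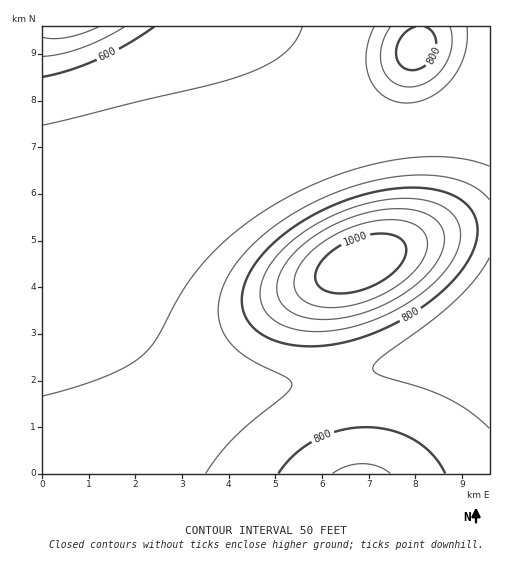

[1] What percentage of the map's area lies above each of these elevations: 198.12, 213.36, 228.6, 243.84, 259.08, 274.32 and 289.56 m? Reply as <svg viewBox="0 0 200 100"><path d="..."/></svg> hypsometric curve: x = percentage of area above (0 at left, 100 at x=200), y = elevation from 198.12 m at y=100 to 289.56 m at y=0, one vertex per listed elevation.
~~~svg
<svg viewBox="0 0 200 100"><path d="M183 100l-75-17-44-16-31-17-14-17-6-16-5-17"/></svg>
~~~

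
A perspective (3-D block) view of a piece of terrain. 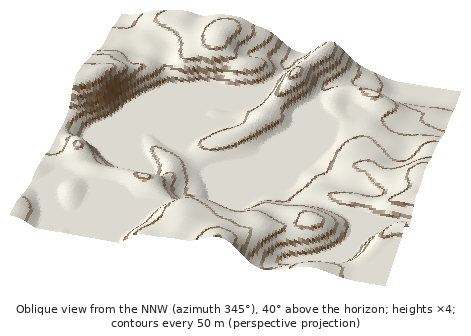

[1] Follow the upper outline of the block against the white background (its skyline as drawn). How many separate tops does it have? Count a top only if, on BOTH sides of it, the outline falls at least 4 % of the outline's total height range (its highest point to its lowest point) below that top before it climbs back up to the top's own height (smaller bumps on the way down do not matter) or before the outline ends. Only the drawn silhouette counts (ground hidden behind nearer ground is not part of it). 2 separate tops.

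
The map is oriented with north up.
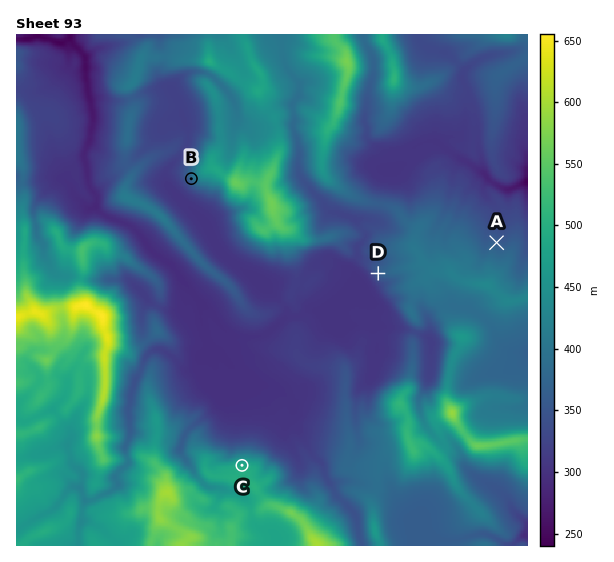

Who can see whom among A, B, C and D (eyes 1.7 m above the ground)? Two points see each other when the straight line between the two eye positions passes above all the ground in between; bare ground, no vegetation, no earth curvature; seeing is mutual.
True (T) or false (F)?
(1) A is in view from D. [F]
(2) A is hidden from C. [T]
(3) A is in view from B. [F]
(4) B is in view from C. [T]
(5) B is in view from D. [F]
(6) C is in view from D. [T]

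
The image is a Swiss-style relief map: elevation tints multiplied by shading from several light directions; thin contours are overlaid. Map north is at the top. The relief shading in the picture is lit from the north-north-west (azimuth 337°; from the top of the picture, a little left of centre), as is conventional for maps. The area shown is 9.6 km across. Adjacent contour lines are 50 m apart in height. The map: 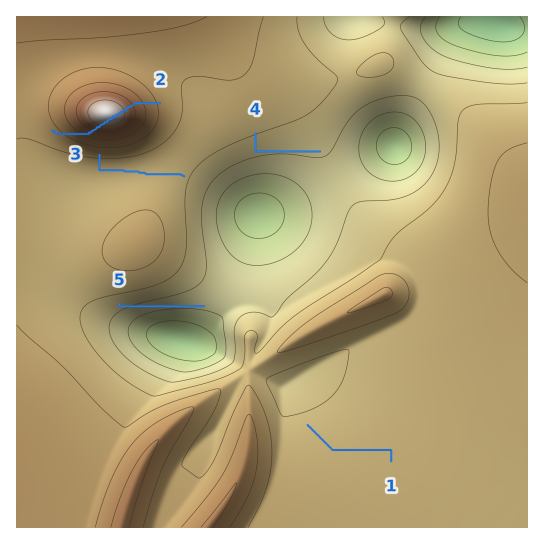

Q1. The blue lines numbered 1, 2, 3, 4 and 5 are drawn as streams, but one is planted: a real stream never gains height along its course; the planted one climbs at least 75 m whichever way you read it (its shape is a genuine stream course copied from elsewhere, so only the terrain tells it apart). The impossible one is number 2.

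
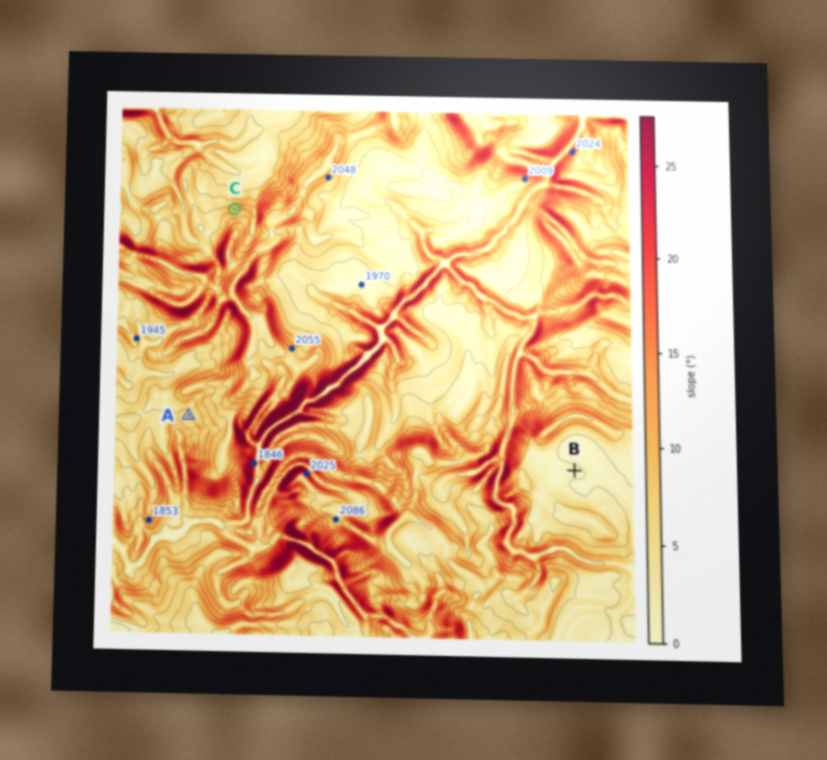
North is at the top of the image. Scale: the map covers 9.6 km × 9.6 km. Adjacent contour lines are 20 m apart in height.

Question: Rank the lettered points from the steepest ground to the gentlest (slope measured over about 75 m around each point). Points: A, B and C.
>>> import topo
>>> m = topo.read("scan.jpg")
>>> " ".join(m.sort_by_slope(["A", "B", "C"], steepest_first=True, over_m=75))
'C A B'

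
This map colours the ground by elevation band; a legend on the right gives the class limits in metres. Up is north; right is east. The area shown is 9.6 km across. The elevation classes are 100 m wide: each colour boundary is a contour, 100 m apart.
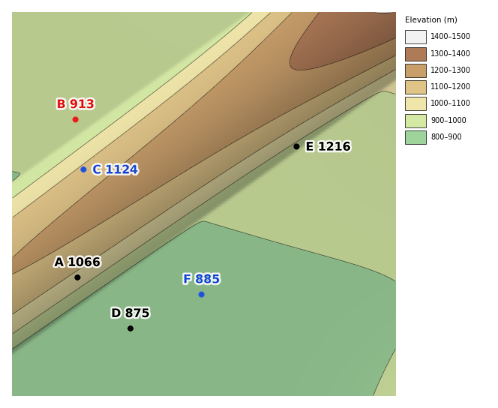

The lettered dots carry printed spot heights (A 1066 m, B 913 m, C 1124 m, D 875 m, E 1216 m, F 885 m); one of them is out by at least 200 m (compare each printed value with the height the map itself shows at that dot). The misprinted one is E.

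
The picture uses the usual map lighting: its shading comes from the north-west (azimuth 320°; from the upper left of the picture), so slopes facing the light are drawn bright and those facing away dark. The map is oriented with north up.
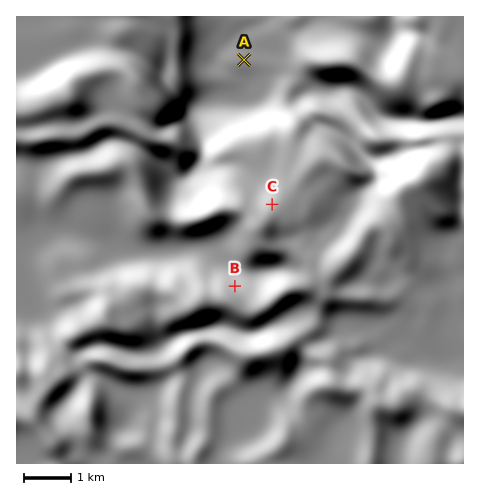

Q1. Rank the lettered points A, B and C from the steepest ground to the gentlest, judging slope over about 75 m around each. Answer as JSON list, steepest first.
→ ["B", "C", "A"]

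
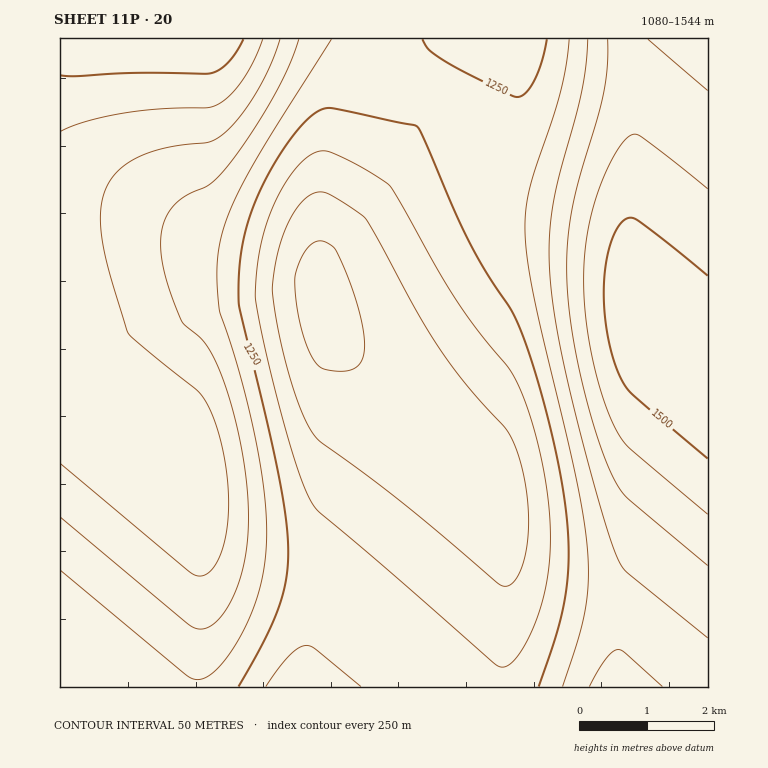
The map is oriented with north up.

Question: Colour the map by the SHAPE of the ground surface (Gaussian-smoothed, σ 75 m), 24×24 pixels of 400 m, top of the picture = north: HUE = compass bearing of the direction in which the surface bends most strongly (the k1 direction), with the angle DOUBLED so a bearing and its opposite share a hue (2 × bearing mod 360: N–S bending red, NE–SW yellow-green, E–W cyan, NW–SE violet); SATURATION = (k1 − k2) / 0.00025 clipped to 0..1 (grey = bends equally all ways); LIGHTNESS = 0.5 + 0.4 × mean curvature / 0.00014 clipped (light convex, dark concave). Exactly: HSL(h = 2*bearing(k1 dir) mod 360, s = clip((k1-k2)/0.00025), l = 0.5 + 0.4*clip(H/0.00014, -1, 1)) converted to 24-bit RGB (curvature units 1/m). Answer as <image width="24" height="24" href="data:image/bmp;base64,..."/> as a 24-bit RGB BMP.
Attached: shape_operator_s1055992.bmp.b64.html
<image width="24" height="24" href="data:image/bmp;base64,Qk32BgAAAAAAADYAAAAoAAAAGAAAABgAAAABABgAAAAAAMAGAAATCwAAEwsAAAAAAAAAAAAAgkdcgkhcg0tfg1Nkxple//Kmy8N8QE+KABJlKVehfK+efLWifbijfbejfLKgc6qiABZrEyV7kZxp8OKL/eePiFdig05ggkldgkhdg0xfg1Rlg19sv6ht//q4y9KKRGeaAB11Il+rfbaifbijfbaifLGffKmZdZ2ZAg5eERVpk11u7tJ5/9+EiU1bgkhdgkdcg05gg1Zmg2FtgnB2u7d9/v/KyNmWRX+qACeDHWGxfbikfbaifLCefKeYfJuReIuNAwZQEg5ZjFFt7cNq/9h+ikhWgkdcg0peg1hng2RvgXJ4fYWDrr2F+v/Mx+ChRpO3AC2MGV2wfbWifK+efKWYfZmQfoqGgHSBCAREFQtKh0dp7LZf/9Z9jUhUg0tfg1Jjg2ZwgXV6foeEfZaOn8KJ9//MyeWpTJ+7AC+QFlKpfK6efaSXfZaPfoiGgnV7gmV0DQU7FQg+gkBn661Z/9eAkE1Ug1Rkg19rgXh7foqGfJmPfKWYkseM9f/MzOeuUaO7ASyPFEKdfaKYfpSPfoWGg3N7hGRxg1dqEAU1FAY2fjxo6KpZ/92IlFZWg2Ftgm92fYyIfJuRfKiZfLGgjMmR9P/Mz+iwVZ+3AyaIEjCNfpORfX2GhHF7hWJxhVZpg01kEwU0EgYzfD1t5K5e/+SUmG1ignJ3fYWCfJ6TfKqbfLOhfbmmjMmY9P/M0eivWJWwBR59Dx98fnqHhW59hmBzhlRrhkxkhEdhFgY4EgU0fEB34LZp/+6imopzfoaDfZWMfKycfLWifbqmfbyoicaa9f7N1earWoWmBxRxDA9qhmuBh152iFNth0tmh0dihkZhGghBEQY6dkZ+3cF2//azn6V+fZeOfKSWfLaifLumfLyofLqohr+Z9/7N2uSkXXCaCAtlDQhZh1x6iVJwiUpqiUZliEZkiEplHgtODwZDZ02B286E//3EmLSDfaaXfa+dfLymfL2nfLqne7SkgrSU+v3O4eKaYlyQDQhZDwRJiFB0iUltikZpikZni0poilJrIRBcCwZQWFOI29qQ/f/Ml8GJfbCefbaifL2le7qkerSheaqdfqeM/fzA4tiOdlaLEgdODgI5h0dxikVsi0ZrjEprjVJujF10IRZsBgheU2GT0tyb+f/MmsyPfraifrijVblOUrRQXaplbZx/epZ8/PWs482Ah06HFAdEDQEyhUNviUVsjEpujVJxjV52jGx9Hx58BRBsUXKgzN6i9//MoNKTf7ejfrWhYrFiYqpYZZxMYIo/YoQ1+P9X6tVSg0dzFQc8DQAzgkNuiElti1JxjV13jW19in6FJTKKBBh5TYCsyOCm9f/Mp9aWf7Sgfa2be6aLepqCeI15foB1gnJr/+x59esrTFgqDAgrCwAzfkZthVFviV11imx8iX6Eh5CLK0eZAiCCSYm0xeCm9f/MsNeXfquafqGTepd6gIx2g39wfWtmf19c/t9z7MFcfUVWCQsqAgkxdUxrgV1whGx4hnyAhI+IhZ6QLlymASWIRYu2wt+k9//MudaVfp+Rf5GIi410h3xrgmthfVxYfFNS/tll8MRWgUZQFAs7AQEyMVtKeWZtgYB5fo+DgJ6LgqmSMnCuACiHQ4ezwNue+f/MxNSQf4+FhH57jHZmh2hcgltUfVFPe01L/dZd8stXg01KEw1CAAAzVmt1N35kcpB+eZ6GfKmNf7GSNX+zACaCQXuqvtaV/P/M0NOJhHx5hGtxjWJXiVlRg1JMfkxKe0xL+9Ze89ZgiGVTERFNAAUzXXqEVZeCP6OGdKqJebGOfLSROYeyACF4P2udv86L//6+1cp8hWluhFxnkFRNi1JLhU9LgE1NfFFR9tlp8+FxkoddFB5eAAk3V5GWaqWONLOdZrOPdrWOebSOPYerABpqO1eNw8Z///er2r9uhVplhFFglFBIjVNNh1NRglZZf11h8d568+yIiZ9nFy1zABFIUKKoarGYWrqhPr6qdLSNd6+KQn+hARFZNkJ+vrNy/+6Z37VhhFBeg0pcnFtMjmFbiWFohmZyhGx67OOP8/ShfKx1GD2LABhZS6y3bbihbbqhObG4cq+MdaWFSHCUAQlIMC9yuZtk/+SI5K5YhEpbg0hasI94kHSYlG6Wj3GShXiQ6eek8fW6g7iLGUuiAB5pSaq/cLupcbikP5KtcqSJdph/TV6FAQI3MidntoRW/9t76axUg0lag0td3pPOuWa9om+pknmfhICd5+qz8vjPkMKcGla0ACF0SKHCc7itdLGlRW6edJaFd4h4Uk56AwEyMiBds29L/9Ry7LBWg0xdg1Ji"/>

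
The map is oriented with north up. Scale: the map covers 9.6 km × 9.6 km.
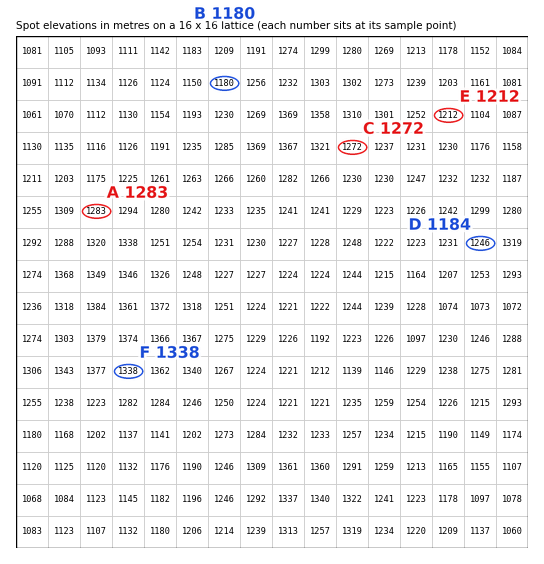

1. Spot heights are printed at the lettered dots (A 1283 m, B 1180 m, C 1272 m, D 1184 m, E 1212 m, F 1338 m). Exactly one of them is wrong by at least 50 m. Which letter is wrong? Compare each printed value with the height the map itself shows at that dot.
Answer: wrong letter D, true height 1246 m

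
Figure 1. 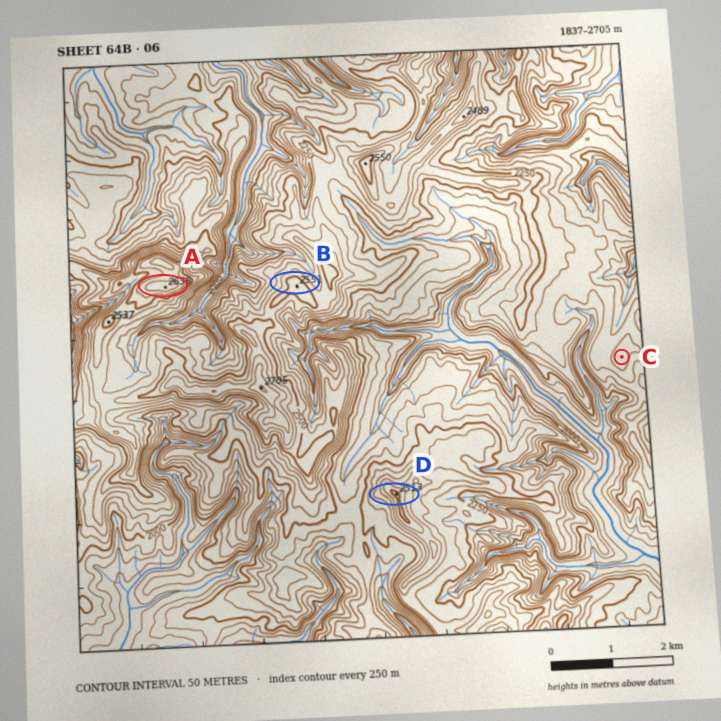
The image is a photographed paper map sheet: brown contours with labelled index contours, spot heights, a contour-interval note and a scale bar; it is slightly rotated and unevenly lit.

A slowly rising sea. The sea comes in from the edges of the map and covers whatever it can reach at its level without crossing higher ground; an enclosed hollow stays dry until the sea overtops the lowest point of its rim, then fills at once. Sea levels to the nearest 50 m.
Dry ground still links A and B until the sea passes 2400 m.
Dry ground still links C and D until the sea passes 2150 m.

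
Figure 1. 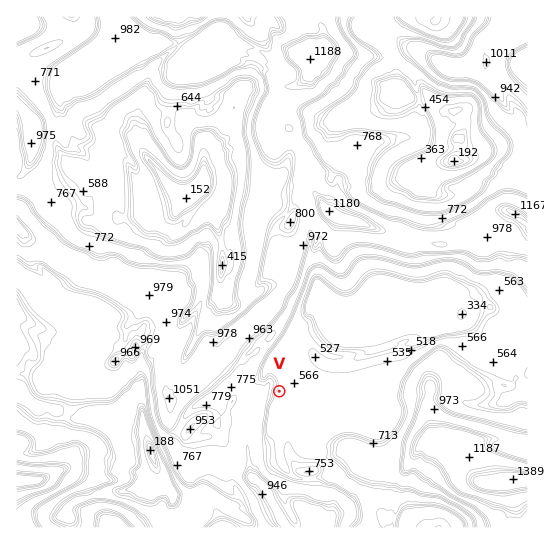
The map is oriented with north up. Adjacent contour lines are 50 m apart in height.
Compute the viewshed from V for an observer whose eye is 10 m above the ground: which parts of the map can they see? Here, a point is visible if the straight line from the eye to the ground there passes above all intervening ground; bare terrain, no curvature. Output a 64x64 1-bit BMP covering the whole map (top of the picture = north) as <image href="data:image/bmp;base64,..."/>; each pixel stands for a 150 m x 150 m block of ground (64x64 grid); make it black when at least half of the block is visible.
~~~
<image width="64" height="64" href="data:image/bmp;base64,Qk0+AgAAAAAAAD4AAAAoAAAAQAAAAEAAAAABAAEAAAAAAAACAAATCwAAEwsAAAIAAAAAAAAA////AAAAAAAAAAAAAAAAAAAAAABAAAAAAAAAAEOAAAAAAAAA+AAAAAAAAACQwAAAAAAAASAAAEAAAAADwAAAAAAAAAGcAIAAAAAAAL4AgAAAAAAB/wDAAAAAAAH/juAAAAAAAf//4AAAAAAB///4AAAAAAH//8AAAAAAAf//4AAAAAAB///gAAAAAAH//6AAAAAAAP//sAAAAAAAf/+wAAAAAAB4v8AAAAAAAHAH4AAAAAAAc4DwAAAAAAB8ADgAAAAAAPgAAAAAAAAAcAAAAAAAAAFwAAAwAAAAAKAAAD8AAAAAYAAADwAAAAAQAAA/AAAAADAAAD8AAAAAGeAAfwAAAAAb8PH+AAAAAA////4AAAAAA7///wAAAAAG3//PAAAAAA5+CAAAAAAABAAAAQAAAAAA+AABAAAAAAMAAAMAAAAAAgAABAAAAAAAAAAAAAAAAAAAAAAAAAAAAAAAAAAAAAAAAAAAAAAAAAAAAAAAAAAAAAAAAAAAAAAAAAAAAAAAAAAAAAAAAAAAAAAAAAAAAAAAAAAAAAAAAAAAAAAAAAAAAAAAAAAAAAAAAAAAAAAAAAAAAAAAAAAAAAAAAAAAAAAAAAAAAAAAAAAAAAAAAAAAAAAAAAAAAAAAAAAAAAAAAAAAAAAAAAAAAAAAAAAAAAAAAAAAAAAAAAAAAAAAAAAAAAAAAA=="/>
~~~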